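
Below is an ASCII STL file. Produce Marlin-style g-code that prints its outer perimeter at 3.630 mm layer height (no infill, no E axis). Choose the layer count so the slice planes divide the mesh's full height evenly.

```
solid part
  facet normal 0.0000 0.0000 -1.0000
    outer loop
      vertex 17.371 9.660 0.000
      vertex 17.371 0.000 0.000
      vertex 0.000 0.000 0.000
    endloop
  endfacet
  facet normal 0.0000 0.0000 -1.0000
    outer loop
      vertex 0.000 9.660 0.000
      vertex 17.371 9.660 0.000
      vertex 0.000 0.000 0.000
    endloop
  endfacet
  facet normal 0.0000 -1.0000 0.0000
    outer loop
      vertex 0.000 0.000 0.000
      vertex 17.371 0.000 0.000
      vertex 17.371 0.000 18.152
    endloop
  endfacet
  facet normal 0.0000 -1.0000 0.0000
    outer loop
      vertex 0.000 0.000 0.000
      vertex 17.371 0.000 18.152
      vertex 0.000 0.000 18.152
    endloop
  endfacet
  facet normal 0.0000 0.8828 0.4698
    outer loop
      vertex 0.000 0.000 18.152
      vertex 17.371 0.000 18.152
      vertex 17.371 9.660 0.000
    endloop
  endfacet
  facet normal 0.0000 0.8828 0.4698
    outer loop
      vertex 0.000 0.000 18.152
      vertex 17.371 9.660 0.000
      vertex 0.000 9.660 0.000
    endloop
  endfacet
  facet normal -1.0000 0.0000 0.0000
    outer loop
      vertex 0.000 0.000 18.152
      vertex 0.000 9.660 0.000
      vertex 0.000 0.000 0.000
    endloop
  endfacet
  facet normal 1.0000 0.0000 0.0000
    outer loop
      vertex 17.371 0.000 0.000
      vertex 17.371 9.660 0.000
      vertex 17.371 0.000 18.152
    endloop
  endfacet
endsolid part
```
; perimeter-only toolpath
G21 ; units = mm
G90 ; absolute positioning
G28 ; home
; layer 1
G0 Z3.630
G0 X0.000 Y0.000
G1 X17.371 Y0.000
G1 X17.371 Y7.728
G1 X0.000 Y7.728
G1 X0.000 Y0.000
; layer 2
G0 Z7.261
G0 X0.000 Y0.000
G1 X17.371 Y0.000
G1 X17.371 Y5.796
G1 X0.000 Y5.796
G1 X0.000 Y0.000
; layer 3
G0 Z10.891
G0 X0.000 Y0.000
G1 X17.371 Y0.000
G1 X17.371 Y3.864
G1 X0.000 Y3.864
G1 X0.000 Y0.000
; layer 4
G0 Z14.522
G0 X0.000 Y0.000
G1 X17.371 Y0.000
G1 X17.371 Y1.932
G1 X0.000 Y1.932
G1 X0.000 Y0.000
M2 ; end

The solid is a wedge (ramp): 17.4 × 9.66 mm base, rising to 18.2 mm along the y=0 edge and sloping linearly to z=0 at y=9.66. Slicing at Δz = 3.630 mm — 5 equal slices spanning the solid's height, so layer i sits at z = i·h/5 — gives 4 non-empty perimeters. Each is a 4-segment closed polygon; G0 lifts to the layer z and rapids to the start vertex, then G1 traces the edges. The cross-section shrinks linearly with z (the slice at the apex is degenerate and omitted).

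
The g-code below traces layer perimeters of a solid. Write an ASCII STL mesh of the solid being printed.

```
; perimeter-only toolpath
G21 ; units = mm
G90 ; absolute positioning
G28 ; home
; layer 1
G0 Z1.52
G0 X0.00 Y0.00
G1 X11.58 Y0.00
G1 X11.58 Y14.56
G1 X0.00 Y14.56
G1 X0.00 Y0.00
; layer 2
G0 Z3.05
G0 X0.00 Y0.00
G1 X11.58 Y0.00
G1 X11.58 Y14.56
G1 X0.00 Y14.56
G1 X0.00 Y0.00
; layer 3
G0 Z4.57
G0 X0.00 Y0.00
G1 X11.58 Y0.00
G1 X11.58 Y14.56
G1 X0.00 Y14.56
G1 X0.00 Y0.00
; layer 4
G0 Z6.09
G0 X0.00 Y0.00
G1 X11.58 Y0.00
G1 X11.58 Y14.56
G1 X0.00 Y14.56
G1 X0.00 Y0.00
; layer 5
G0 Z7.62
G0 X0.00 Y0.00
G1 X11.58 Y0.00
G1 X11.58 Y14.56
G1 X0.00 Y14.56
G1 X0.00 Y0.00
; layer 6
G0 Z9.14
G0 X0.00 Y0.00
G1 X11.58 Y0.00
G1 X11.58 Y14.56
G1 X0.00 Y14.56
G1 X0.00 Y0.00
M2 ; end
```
solid part
  facet normal 0.0000 0.0000 -1.0000
    outer loop
      vertex 11.58 14.56 0.00
      vertex 11.58 0.00 0.00
      vertex 0.00 0.00 0.00
    endloop
  endfacet
  facet normal 0.0000 0.0000 -1.0000
    outer loop
      vertex 0.00 14.56 0.00
      vertex 11.58 14.56 0.00
      vertex 0.00 0.00 0.00
    endloop
  endfacet
  facet normal 0.0000 0.0000 1.0000
    outer loop
      vertex 0.00 0.00 9.14
      vertex 11.58 0.00 9.14
      vertex 11.58 14.56 9.14
    endloop
  endfacet
  facet normal 0.0000 0.0000 1.0000
    outer loop
      vertex 0.00 0.00 9.14
      vertex 11.58 14.56 9.14
      vertex 0.00 14.56 9.14
    endloop
  endfacet
  facet normal 0.0000 -1.0000 0.0000
    outer loop
      vertex 0.00 0.00 0.00
      vertex 11.58 0.00 0.00
      vertex 11.58 0.00 9.14
    endloop
  endfacet
  facet normal 0.0000 -1.0000 0.0000
    outer loop
      vertex 0.00 0.00 0.00
      vertex 11.58 0.00 9.14
      vertex 0.00 0.00 9.14
    endloop
  endfacet
  facet normal 0.0000 1.0000 0.0000
    outer loop
      vertex 11.58 14.56 9.14
      vertex 11.58 14.56 0.00
      vertex 0.00 14.56 0.00
    endloop
  endfacet
  facet normal 0.0000 1.0000 0.0000
    outer loop
      vertex 0.00 14.56 9.14
      vertex 11.58 14.56 9.14
      vertex 0.00 14.56 0.00
    endloop
  endfacet
  facet normal -1.0000 0.0000 0.0000
    outer loop
      vertex 0.00 14.56 9.14
      vertex 0.00 14.56 0.00
      vertex 0.00 0.00 0.00
    endloop
  endfacet
  facet normal -1.0000 0.0000 0.0000
    outer loop
      vertex 0.00 0.00 9.14
      vertex 0.00 14.56 9.14
      vertex 0.00 0.00 0.00
    endloop
  endfacet
  facet normal 1.0000 0.0000 0.0000
    outer loop
      vertex 11.58 0.00 0.00
      vertex 11.58 14.56 0.00
      vertex 11.58 14.56 9.14
    endloop
  endfacet
  facet normal 1.0000 0.0000 0.0000
    outer loop
      vertex 11.58 0.00 0.00
      vertex 11.58 14.56 9.14
      vertex 11.58 0.00 9.14
    endloop
  endfacet
endsolid part

The G0 Z moves step by Δz≈1.52 mm. Every layer's G1 loop is the same polygon, so the solid is a straight extrusion of it from z=0 to z≈9.14. Closing with flat bottom and top caps and triangulating gives 12 facets — a rectangular box, roughly 11.6 × 14.6 mm footprint and 9.14 mm tall.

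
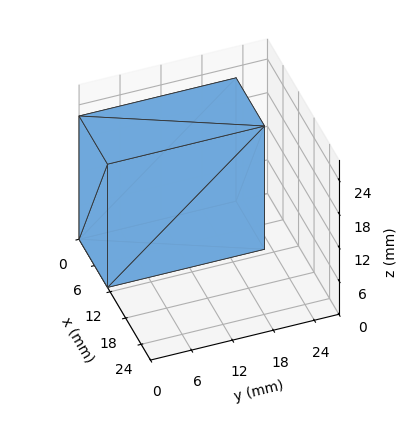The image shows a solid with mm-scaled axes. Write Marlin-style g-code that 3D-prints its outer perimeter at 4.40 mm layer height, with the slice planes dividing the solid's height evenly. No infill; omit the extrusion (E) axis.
Reading the render: the shape is a rectangular box, roughly 11 × 23 mm footprint and 22 mm tall (dimensions read to the nearest mm from the axis ticks). For the g-code, the solid's height is divided into equal slices at the stated Δz and each level perimeter traced with G1 moves after a G0 lift.

; perimeter-only toolpath
G21 ; units = mm
G90 ; absolute positioning
G28 ; home
; layer 1
G0 Z4.40
G0 X0.00 Y0.00
G1 X11.00 Y0.00
G1 X11.00 Y23.00
G1 X0.00 Y23.00
G1 X0.00 Y0.00
; layer 2
G0 Z8.80
G0 X0.00 Y0.00
G1 X11.00 Y0.00
G1 X11.00 Y23.00
G1 X0.00 Y23.00
G1 X0.00 Y0.00
; layer 3
G0 Z13.20
G0 X0.00 Y0.00
G1 X11.00 Y0.00
G1 X11.00 Y23.00
G1 X0.00 Y23.00
G1 X0.00 Y0.00
; layer 4
G0 Z17.60
G0 X0.00 Y0.00
G1 X11.00 Y0.00
G1 X11.00 Y23.00
G1 X0.00 Y23.00
G1 X0.00 Y0.00
; layer 5
G0 Z22.00
G0 X0.00 Y0.00
G1 X11.00 Y0.00
G1 X11.00 Y23.00
G1 X0.00 Y23.00
G1 X0.00 Y0.00
M2 ; end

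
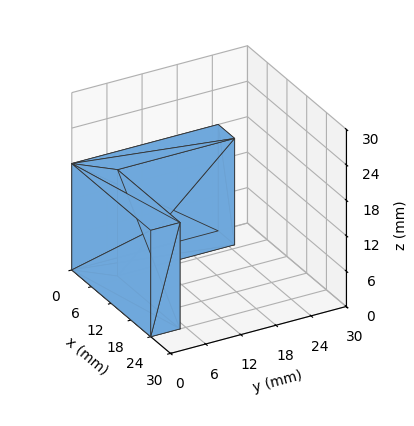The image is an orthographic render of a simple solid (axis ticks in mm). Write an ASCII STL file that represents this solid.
Reading the render: the shape is an L-shaped prism: outer 24 × 25 mm, arm thicknesses ≈ 5 mm (horizontal) and 5 mm (vertical), extruded 18 mm in z (dimensions read to the nearest mm from the axis ticks). For the STL, each face is triangulated and given an outward normal.

solid part
  facet normal 0.0000 0.0000 -1.0000
    outer loop
      vertex 24.0 5.0 0.0
      vertex 24.0 0.0 0.0
      vertex 0.0 0.0 0.0
    endloop
  endfacet
  facet normal 0.0000 0.0000 -1.0000
    outer loop
      vertex 5.0 5.0 0.0
      vertex 24.0 5.0 0.0
      vertex 0.0 0.0 0.0
    endloop
  endfacet
  facet normal 0.0000 0.0000 -1.0000
    outer loop
      vertex 5.0 25.0 0.0
      vertex 5.0 5.0 0.0
      vertex 0.0 0.0 0.0
    endloop
  endfacet
  facet normal 0.0000 0.0000 -1.0000
    outer loop
      vertex 0.0 25.0 0.0
      vertex 5.0 25.0 0.0
      vertex 0.0 0.0 0.0
    endloop
  endfacet
  facet normal 0.0000 0.0000 1.0000
    outer loop
      vertex 0.0 0.0 18.0
      vertex 24.0 0.0 18.0
      vertex 24.0 5.0 18.0
    endloop
  endfacet
  facet normal 0.0000 0.0000 1.0000
    outer loop
      vertex 0.0 0.0 18.0
      vertex 24.0 5.0 18.0
      vertex 5.0 5.0 18.0
    endloop
  endfacet
  facet normal 0.0000 0.0000 1.0000
    outer loop
      vertex 0.0 0.0 18.0
      vertex 5.0 5.0 18.0
      vertex 5.0 25.0 18.0
    endloop
  endfacet
  facet normal 0.0000 0.0000 1.0000
    outer loop
      vertex 0.0 0.0 18.0
      vertex 5.0 25.0 18.0
      vertex 0.0 25.0 18.0
    endloop
  endfacet
  facet normal 0.0000 -1.0000 0.0000
    outer loop
      vertex 0.0 0.0 0.0
      vertex 24.0 0.0 0.0
      vertex 24.0 0.0 18.0
    endloop
  endfacet
  facet normal 0.0000 -1.0000 0.0000
    outer loop
      vertex 0.0 0.0 0.0
      vertex 24.0 0.0 18.0
      vertex 0.0 0.0 18.0
    endloop
  endfacet
  facet normal 1.0000 0.0000 0.0000
    outer loop
      vertex 24.0 0.0 0.0
      vertex 24.0 5.0 0.0
      vertex 24.0 5.0 18.0
    endloop
  endfacet
  facet normal 1.0000 0.0000 0.0000
    outer loop
      vertex 24.0 0.0 0.0
      vertex 24.0 5.0 18.0
      vertex 24.0 0.0 18.0
    endloop
  endfacet
  facet normal 0.0000 1.0000 0.0000
    outer loop
      vertex 24.0 5.0 0.0
      vertex 5.0 5.0 0.0
      vertex 5.0 5.0 18.0
    endloop
  endfacet
  facet normal 0.0000 1.0000 0.0000
    outer loop
      vertex 24.0 5.0 0.0
      vertex 5.0 5.0 18.0
      vertex 24.0 5.0 18.0
    endloop
  endfacet
  facet normal 1.0000 0.0000 0.0000
    outer loop
      vertex 5.0 5.0 0.0
      vertex 5.0 25.0 0.0
      vertex 5.0 25.0 18.0
    endloop
  endfacet
  facet normal 1.0000 0.0000 0.0000
    outer loop
      vertex 5.0 5.0 0.0
      vertex 5.0 25.0 18.0
      vertex 5.0 5.0 18.0
    endloop
  endfacet
  facet normal 0.0000 1.0000 0.0000
    outer loop
      vertex 5.0 25.0 0.0
      vertex 0.0 25.0 0.0
      vertex 0.0 25.0 18.0
    endloop
  endfacet
  facet normal 0.0000 1.0000 0.0000
    outer loop
      vertex 5.0 25.0 0.0
      vertex 0.0 25.0 18.0
      vertex 5.0 25.0 18.0
    endloop
  endfacet
  facet normal -1.0000 0.0000 0.0000
    outer loop
      vertex 0.0 25.0 0.0
      vertex 0.0 0.0 0.0
      vertex 0.0 0.0 18.0
    endloop
  endfacet
  facet normal -1.0000 0.0000 0.0000
    outer loop
      vertex 0.0 25.0 0.0
      vertex 0.0 0.0 18.0
      vertex 0.0 25.0 18.0
    endloop
  endfacet
endsolid part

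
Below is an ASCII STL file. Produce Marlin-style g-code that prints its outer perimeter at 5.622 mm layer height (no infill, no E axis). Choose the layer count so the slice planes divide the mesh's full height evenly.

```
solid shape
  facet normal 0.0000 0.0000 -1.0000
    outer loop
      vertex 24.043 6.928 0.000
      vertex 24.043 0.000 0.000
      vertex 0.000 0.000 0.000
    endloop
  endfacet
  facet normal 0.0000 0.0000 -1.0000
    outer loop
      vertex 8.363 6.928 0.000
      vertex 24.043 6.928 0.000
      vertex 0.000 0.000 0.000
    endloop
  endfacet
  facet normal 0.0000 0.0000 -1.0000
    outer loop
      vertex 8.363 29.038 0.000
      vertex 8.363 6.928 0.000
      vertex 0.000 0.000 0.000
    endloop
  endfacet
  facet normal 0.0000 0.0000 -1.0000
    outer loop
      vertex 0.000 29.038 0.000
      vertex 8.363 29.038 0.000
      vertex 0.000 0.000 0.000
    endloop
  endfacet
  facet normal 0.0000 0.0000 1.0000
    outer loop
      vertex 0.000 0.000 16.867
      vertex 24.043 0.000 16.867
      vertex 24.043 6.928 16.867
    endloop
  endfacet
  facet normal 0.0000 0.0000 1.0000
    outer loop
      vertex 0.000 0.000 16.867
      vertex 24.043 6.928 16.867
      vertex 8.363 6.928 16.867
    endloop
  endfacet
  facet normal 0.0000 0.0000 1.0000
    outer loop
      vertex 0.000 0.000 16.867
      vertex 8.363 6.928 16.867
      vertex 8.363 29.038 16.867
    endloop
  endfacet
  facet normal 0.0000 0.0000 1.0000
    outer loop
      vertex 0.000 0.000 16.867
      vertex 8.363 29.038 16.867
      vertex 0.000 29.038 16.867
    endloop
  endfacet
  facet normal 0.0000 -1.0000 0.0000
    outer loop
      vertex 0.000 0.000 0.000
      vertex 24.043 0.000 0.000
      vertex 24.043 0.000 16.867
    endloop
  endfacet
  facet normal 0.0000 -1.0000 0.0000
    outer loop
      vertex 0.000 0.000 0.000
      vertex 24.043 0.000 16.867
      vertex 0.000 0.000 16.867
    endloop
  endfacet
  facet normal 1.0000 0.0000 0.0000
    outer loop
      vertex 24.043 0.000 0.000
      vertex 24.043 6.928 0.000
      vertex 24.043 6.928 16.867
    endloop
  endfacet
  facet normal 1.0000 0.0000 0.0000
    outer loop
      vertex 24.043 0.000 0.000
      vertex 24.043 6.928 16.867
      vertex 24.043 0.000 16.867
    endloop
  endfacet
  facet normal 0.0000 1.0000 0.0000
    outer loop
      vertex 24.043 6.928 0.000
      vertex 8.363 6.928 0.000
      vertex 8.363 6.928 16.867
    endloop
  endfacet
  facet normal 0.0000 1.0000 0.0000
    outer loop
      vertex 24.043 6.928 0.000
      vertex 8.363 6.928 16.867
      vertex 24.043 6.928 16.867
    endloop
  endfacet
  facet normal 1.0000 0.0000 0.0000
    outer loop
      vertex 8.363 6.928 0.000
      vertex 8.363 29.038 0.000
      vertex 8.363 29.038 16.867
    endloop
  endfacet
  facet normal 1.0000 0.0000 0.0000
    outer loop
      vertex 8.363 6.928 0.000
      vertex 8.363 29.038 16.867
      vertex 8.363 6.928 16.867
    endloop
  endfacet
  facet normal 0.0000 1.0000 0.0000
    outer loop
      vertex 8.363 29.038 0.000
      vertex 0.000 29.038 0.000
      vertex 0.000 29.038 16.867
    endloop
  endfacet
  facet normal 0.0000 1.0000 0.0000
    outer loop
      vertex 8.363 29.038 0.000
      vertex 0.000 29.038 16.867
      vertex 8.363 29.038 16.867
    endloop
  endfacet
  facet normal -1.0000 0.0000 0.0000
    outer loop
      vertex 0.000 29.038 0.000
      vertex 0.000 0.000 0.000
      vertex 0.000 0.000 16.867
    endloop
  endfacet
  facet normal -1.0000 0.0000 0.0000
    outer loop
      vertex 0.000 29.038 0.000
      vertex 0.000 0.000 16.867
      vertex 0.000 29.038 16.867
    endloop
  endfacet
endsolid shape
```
; perimeter-only toolpath
G21 ; units = mm
G90 ; absolute positioning
G28 ; home
; layer 1
G0 Z5.622
G0 X0.000 Y0.000
G1 X24.043 Y0.000
G1 X24.043 Y6.928
G1 X8.363 Y6.928
G1 X8.363 Y29.038
G1 X0.000 Y29.038
G1 X0.000 Y0.000
; layer 2
G0 Z11.245
G0 X0.000 Y0.000
G1 X24.043 Y0.000
G1 X24.043 Y6.928
G1 X8.363 Y6.928
G1 X8.363 Y29.038
G1 X0.000 Y29.038
G1 X0.000 Y0.000
; layer 3
G0 Z16.867
G0 X0.000 Y0.000
G1 X24.043 Y0.000
G1 X24.043 Y6.928
G1 X8.363 Y6.928
G1 X8.363 Y29.038
G1 X0.000 Y29.038
G1 X0.000 Y0.000
M2 ; end

The solid is an L-shaped prism: outer 24 × 29 mm, arm thicknesses ≈ 6.93 mm (horizontal) and 8.36 mm (vertical), extruded 16.9 mm in z. Slicing at Δz = 5.622 mm — 3 equal slices spanning the solid's height, so layer i sits at z = i·h/3 — gives 3 non-empty perimeters. Each is a 6-segment closed polygon; G0 lifts to the layer z and rapids to the start vertex, then G1 traces the edges.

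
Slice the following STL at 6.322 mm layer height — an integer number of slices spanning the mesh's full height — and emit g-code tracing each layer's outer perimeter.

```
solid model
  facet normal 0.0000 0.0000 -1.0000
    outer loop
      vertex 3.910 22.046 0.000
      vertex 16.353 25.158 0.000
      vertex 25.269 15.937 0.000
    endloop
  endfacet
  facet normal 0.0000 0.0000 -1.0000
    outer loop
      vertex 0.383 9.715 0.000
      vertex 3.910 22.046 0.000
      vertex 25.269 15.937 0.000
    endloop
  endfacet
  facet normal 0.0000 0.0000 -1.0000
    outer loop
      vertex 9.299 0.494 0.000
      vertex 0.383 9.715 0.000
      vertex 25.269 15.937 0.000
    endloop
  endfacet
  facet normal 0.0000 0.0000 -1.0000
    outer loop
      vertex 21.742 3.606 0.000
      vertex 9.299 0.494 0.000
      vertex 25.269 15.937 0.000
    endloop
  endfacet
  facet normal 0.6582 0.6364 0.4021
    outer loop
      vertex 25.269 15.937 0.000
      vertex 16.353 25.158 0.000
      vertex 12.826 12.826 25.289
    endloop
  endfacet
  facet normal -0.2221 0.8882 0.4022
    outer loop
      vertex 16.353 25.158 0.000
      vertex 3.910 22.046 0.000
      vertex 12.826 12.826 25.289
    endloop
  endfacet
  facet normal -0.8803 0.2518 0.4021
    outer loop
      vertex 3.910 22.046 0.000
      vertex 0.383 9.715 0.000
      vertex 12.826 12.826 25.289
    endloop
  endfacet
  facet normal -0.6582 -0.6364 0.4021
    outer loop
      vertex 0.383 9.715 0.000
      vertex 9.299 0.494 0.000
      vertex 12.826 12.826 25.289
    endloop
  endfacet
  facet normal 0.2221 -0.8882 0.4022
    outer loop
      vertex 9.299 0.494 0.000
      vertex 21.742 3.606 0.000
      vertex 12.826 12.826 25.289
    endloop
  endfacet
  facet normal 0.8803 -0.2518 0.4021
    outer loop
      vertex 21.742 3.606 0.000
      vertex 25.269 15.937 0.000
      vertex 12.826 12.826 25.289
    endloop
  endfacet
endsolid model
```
; perimeter-only toolpath
G21 ; units = mm
G90 ; absolute positioning
G28 ; home
; layer 1
G0 Z6.322
G0 X22.158 Y15.159
G1 X15.471 Y22.075
G1 X6.139 Y19.741
G1 X3.494 Y10.493
G1 X10.181 Y3.577
G1 X19.513 Y5.911
G1 X22.158 Y15.159
; layer 2
G0 Z12.645
G0 X19.047 Y14.381
G1 X14.590 Y18.992
G1 X8.368 Y17.436
G1 X6.604 Y11.271
G1 X11.062 Y6.660
G1 X17.284 Y8.216
G1 X19.047 Y14.381
; layer 3
G0 Z18.967
G0 X15.937 Y13.604
G1 X13.708 Y15.909
G1 X10.597 Y15.131
G1 X9.715 Y12.048
G1 X11.944 Y9.743
G1 X15.055 Y10.521
G1 X15.937 Y13.604
M2 ; end

The solid is a regular 6-sided pyramid, base circumscribed radius ≈ 12.8 mm, apex at z ≈ 25.3 mm. Slicing at Δz = 6.322 mm — 4 equal slices spanning the solid's height, so layer i sits at z = i·h/4 — gives 3 non-empty perimeters. Each is a 6-segment closed polygon; G0 lifts to the layer z and rapids to the start vertex, then G1 traces the edges. The cross-section shrinks linearly with z (the slice at the apex is degenerate and omitted).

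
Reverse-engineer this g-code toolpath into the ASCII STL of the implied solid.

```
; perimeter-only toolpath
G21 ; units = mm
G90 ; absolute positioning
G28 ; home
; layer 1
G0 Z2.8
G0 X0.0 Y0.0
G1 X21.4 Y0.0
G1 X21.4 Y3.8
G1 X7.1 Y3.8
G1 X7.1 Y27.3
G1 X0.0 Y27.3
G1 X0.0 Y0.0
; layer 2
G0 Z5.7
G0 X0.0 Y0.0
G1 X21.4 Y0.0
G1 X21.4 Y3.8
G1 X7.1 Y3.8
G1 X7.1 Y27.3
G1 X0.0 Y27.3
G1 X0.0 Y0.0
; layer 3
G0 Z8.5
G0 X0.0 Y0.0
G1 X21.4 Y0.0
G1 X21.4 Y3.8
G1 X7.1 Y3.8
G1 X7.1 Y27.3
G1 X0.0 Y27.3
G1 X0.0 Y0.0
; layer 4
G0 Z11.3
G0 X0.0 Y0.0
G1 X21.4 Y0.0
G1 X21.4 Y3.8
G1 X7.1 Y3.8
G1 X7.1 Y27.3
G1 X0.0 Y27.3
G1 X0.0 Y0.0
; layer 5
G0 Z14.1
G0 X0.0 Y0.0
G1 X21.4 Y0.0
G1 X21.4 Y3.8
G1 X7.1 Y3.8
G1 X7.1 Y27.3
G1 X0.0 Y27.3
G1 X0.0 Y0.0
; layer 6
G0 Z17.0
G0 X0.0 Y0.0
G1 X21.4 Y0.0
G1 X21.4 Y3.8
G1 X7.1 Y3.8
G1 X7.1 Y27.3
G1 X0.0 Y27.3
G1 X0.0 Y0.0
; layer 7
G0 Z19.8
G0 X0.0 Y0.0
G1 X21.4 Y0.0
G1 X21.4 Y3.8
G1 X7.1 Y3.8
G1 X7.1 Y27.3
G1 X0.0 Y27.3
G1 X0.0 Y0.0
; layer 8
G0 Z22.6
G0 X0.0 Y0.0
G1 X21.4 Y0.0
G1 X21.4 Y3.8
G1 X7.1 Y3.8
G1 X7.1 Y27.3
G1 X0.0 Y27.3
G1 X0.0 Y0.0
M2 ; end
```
solid part
  facet normal 0.0000 0.0000 -1.0000
    outer loop
      vertex 21.4 3.8 0.0
      vertex 21.4 0.0 0.0
      vertex 0.0 0.0 0.0
    endloop
  endfacet
  facet normal 0.0000 0.0000 -1.0000
    outer loop
      vertex 7.1 3.8 0.0
      vertex 21.4 3.8 0.0
      vertex 0.0 0.0 0.0
    endloop
  endfacet
  facet normal 0.0000 0.0000 -1.0000
    outer loop
      vertex 7.1 27.3 0.0
      vertex 7.1 3.8 0.0
      vertex 0.0 0.0 0.0
    endloop
  endfacet
  facet normal 0.0000 0.0000 -1.0000
    outer loop
      vertex 0.0 27.3 0.0
      vertex 7.1 27.3 0.0
      vertex 0.0 0.0 0.0
    endloop
  endfacet
  facet normal 0.0000 0.0000 1.0000
    outer loop
      vertex 0.0 0.0 22.6
      vertex 21.4 0.0 22.6
      vertex 21.4 3.8 22.6
    endloop
  endfacet
  facet normal 0.0000 0.0000 1.0000
    outer loop
      vertex 0.0 0.0 22.6
      vertex 21.4 3.8 22.6
      vertex 7.1 3.8 22.6
    endloop
  endfacet
  facet normal 0.0000 0.0000 1.0000
    outer loop
      vertex 0.0 0.0 22.6
      vertex 7.1 3.8 22.6
      vertex 7.1 27.3 22.6
    endloop
  endfacet
  facet normal 0.0000 0.0000 1.0000
    outer loop
      vertex 0.0 0.0 22.6
      vertex 7.1 27.3 22.6
      vertex 0.0 27.3 22.6
    endloop
  endfacet
  facet normal 0.0000 -1.0000 0.0000
    outer loop
      vertex 0.0 0.0 0.0
      vertex 21.4 0.0 0.0
      vertex 21.4 0.0 22.6
    endloop
  endfacet
  facet normal 0.0000 -1.0000 0.0000
    outer loop
      vertex 0.0 0.0 0.0
      vertex 21.4 0.0 22.6
      vertex 0.0 0.0 22.6
    endloop
  endfacet
  facet normal 1.0000 0.0000 0.0000
    outer loop
      vertex 21.4 0.0 0.0
      vertex 21.4 3.8 0.0
      vertex 21.4 3.8 22.6
    endloop
  endfacet
  facet normal 1.0000 0.0000 0.0000
    outer loop
      vertex 21.4 0.0 0.0
      vertex 21.4 3.8 22.6
      vertex 21.4 0.0 22.6
    endloop
  endfacet
  facet normal 0.0000 1.0000 0.0000
    outer loop
      vertex 21.4 3.8 0.0
      vertex 7.1 3.8 0.0
      vertex 7.1 3.8 22.6
    endloop
  endfacet
  facet normal 0.0000 1.0000 0.0000
    outer loop
      vertex 21.4 3.8 0.0
      vertex 7.1 3.8 22.6
      vertex 21.4 3.8 22.6
    endloop
  endfacet
  facet normal 1.0000 0.0000 0.0000
    outer loop
      vertex 7.1 3.8 0.0
      vertex 7.1 27.3 0.0
      vertex 7.1 27.3 22.6
    endloop
  endfacet
  facet normal 1.0000 0.0000 0.0000
    outer loop
      vertex 7.1 3.8 0.0
      vertex 7.1 27.3 22.6
      vertex 7.1 3.8 22.6
    endloop
  endfacet
  facet normal 0.0000 1.0000 0.0000
    outer loop
      vertex 7.1 27.3 0.0
      vertex 0.0 27.3 0.0
      vertex 0.0 27.3 22.6
    endloop
  endfacet
  facet normal 0.0000 1.0000 0.0000
    outer loop
      vertex 7.1 27.3 0.0
      vertex 0.0 27.3 22.6
      vertex 7.1 27.3 22.6
    endloop
  endfacet
  facet normal -1.0000 0.0000 0.0000
    outer loop
      vertex 0.0 27.3 0.0
      vertex 0.0 0.0 0.0
      vertex 0.0 0.0 22.6
    endloop
  endfacet
  facet normal -1.0000 0.0000 0.0000
    outer loop
      vertex 0.0 27.3 0.0
      vertex 0.0 0.0 22.6
      vertex 0.0 27.3 22.6
    endloop
  endfacet
endsolid part

The G0 Z moves step by Δz≈2.8 mm. Every layer's G1 loop is the same polygon, so the solid is a straight extrusion of it from z=0 to z≈22.6. Closing with flat bottom and top caps and triangulating gives 20 facets — an L-shaped prism: outer 21.4 × 27.3 mm, arm thicknesses ≈ 3.8 mm (horizontal) and 7.1 mm (vertical), extruded 22.6 mm in z.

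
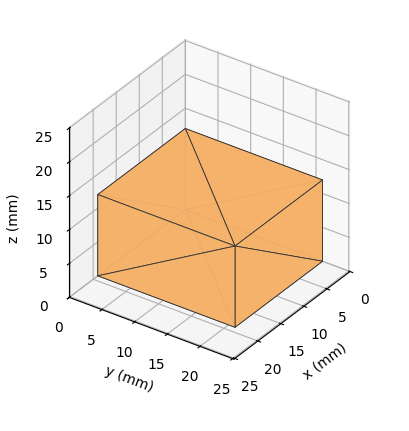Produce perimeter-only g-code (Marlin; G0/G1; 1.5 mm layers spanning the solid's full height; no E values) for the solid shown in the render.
Reading the render: the shape is a rectangular box, roughly 19 × 21 mm footprint and 12 mm tall (dimensions read to the nearest mm from the axis ticks). For the g-code, the solid's height is divided into equal slices at the stated Δz and each level perimeter traced with G1 moves after a G0 lift.

; perimeter-only toolpath
G21 ; units = mm
G90 ; absolute positioning
G28 ; home
; layer 1
G0 Z1.5
G0 X0.0 Y0.0
G1 X19.0 Y0.0
G1 X19.0 Y21.0
G1 X0.0 Y21.0
G1 X0.0 Y0.0
; layer 2
G0 Z3.0
G0 X0.0 Y0.0
G1 X19.0 Y0.0
G1 X19.0 Y21.0
G1 X0.0 Y21.0
G1 X0.0 Y0.0
; layer 3
G0 Z4.5
G0 X0.0 Y0.0
G1 X19.0 Y0.0
G1 X19.0 Y21.0
G1 X0.0 Y21.0
G1 X0.0 Y0.0
; layer 4
G0 Z6.0
G0 X0.0 Y0.0
G1 X19.0 Y0.0
G1 X19.0 Y21.0
G1 X0.0 Y21.0
G1 X0.0 Y0.0
; layer 5
G0 Z7.5
G0 X0.0 Y0.0
G1 X19.0 Y0.0
G1 X19.0 Y21.0
G1 X0.0 Y21.0
G1 X0.0 Y0.0
; layer 6
G0 Z9.0
G0 X0.0 Y0.0
G1 X19.0 Y0.0
G1 X19.0 Y21.0
G1 X0.0 Y21.0
G1 X0.0 Y0.0
; layer 7
G0 Z10.5
G0 X0.0 Y0.0
G1 X19.0 Y0.0
G1 X19.0 Y21.0
G1 X0.0 Y21.0
G1 X0.0 Y0.0
; layer 8
G0 Z12.0
G0 X0.0 Y0.0
G1 X19.0 Y0.0
G1 X19.0 Y21.0
G1 X0.0 Y21.0
G1 X0.0 Y0.0
M2 ; end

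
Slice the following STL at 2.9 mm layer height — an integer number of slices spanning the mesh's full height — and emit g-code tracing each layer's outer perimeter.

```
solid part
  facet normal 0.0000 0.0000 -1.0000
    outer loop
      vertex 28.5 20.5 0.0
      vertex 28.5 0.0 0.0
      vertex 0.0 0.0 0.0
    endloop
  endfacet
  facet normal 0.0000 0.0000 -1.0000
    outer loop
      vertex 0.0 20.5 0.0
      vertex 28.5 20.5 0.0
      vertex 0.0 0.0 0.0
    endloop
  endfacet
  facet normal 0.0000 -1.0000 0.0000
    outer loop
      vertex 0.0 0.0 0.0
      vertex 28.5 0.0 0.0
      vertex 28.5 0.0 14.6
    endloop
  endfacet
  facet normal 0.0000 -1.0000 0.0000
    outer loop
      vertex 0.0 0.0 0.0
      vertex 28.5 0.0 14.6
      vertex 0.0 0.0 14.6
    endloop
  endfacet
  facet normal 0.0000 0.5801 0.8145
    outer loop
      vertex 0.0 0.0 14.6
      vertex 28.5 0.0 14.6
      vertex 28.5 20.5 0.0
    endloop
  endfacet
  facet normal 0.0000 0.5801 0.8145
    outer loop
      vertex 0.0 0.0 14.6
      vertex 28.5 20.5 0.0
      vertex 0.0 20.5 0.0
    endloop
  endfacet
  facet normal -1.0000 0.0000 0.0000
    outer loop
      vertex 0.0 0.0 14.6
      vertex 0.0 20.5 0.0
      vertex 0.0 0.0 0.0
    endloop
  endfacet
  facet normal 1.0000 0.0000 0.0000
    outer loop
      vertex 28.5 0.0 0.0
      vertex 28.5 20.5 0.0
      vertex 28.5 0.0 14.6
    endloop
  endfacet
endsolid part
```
; perimeter-only toolpath
G21 ; units = mm
G90 ; absolute positioning
G28 ; home
; layer 1
G0 Z2.9
G0 X0.0 Y0.0
G1 X28.5 Y0.0
G1 X28.5 Y16.4
G1 X0.0 Y16.4
G1 X0.0 Y0.0
; layer 2
G0 Z5.8
G0 X0.0 Y0.0
G1 X28.5 Y0.0
G1 X28.5 Y12.3
G1 X0.0 Y12.3
G1 X0.0 Y0.0
; layer 3
G0 Z8.8
G0 X0.0 Y0.0
G1 X28.5 Y0.0
G1 X28.5 Y8.2
G1 X0.0 Y8.2
G1 X0.0 Y0.0
; layer 4
G0 Z11.7
G0 X0.0 Y0.0
G1 X28.5 Y0.0
G1 X28.5 Y4.1
G1 X0.0 Y4.1
G1 X0.0 Y0.0
M2 ; end

The solid is a wedge (ramp): 28.5 × 20.5 mm base, rising to 14.6 mm along the y=0 edge and sloping linearly to z=0 at y=20.5. Slicing at Δz = 2.9 mm — 5 equal slices spanning the solid's height, so layer i sits at z = i·h/5 — gives 4 non-empty perimeters. Each is a 4-segment closed polygon; G0 lifts to the layer z and rapids to the start vertex, then G1 traces the edges. The cross-section shrinks linearly with z (the slice at the apex is degenerate and omitted).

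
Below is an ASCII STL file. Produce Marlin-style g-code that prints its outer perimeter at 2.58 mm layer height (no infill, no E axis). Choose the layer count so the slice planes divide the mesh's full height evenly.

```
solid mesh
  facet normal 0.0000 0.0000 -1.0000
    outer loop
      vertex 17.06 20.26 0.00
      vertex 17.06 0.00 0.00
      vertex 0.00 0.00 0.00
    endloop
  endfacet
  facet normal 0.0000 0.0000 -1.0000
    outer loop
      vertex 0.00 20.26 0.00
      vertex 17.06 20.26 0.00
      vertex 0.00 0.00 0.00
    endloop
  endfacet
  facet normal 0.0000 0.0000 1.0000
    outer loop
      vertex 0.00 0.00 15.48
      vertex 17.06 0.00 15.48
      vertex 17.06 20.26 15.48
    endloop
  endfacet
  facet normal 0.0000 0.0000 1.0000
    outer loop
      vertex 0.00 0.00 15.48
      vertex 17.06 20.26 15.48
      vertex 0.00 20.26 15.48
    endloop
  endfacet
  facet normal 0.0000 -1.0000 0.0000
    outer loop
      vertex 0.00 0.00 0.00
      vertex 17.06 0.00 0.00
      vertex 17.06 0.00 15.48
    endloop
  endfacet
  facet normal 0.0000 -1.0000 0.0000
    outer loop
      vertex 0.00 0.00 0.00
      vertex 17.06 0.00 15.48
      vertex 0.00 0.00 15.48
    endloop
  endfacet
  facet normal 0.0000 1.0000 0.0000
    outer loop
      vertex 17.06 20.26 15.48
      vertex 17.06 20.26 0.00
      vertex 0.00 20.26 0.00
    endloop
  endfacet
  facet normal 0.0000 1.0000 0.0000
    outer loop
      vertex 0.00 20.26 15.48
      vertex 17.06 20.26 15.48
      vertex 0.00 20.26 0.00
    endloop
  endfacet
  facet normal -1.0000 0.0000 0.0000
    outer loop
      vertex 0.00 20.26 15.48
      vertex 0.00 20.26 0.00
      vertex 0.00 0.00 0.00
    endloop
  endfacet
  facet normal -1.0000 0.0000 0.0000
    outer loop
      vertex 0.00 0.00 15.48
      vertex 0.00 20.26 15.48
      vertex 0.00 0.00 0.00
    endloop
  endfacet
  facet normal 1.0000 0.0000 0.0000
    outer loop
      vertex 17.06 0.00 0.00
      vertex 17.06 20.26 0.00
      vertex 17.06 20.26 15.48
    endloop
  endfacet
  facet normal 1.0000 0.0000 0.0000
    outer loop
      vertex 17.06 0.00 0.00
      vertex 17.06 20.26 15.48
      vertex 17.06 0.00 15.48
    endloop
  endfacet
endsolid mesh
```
; perimeter-only toolpath
G21 ; units = mm
G90 ; absolute positioning
G28 ; home
; layer 1
G0 Z2.58
G0 X0.00 Y0.00
G1 X17.06 Y0.00
G1 X17.06 Y20.26
G1 X0.00 Y20.26
G1 X0.00 Y0.00
; layer 2
G0 Z5.16
G0 X0.00 Y0.00
G1 X17.06 Y0.00
G1 X17.06 Y20.26
G1 X0.00 Y20.26
G1 X0.00 Y0.00
; layer 3
G0 Z7.74
G0 X0.00 Y0.00
G1 X17.06 Y0.00
G1 X17.06 Y20.26
G1 X0.00 Y20.26
G1 X0.00 Y0.00
; layer 4
G0 Z10.32
G0 X0.00 Y0.00
G1 X17.06 Y0.00
G1 X17.06 Y20.26
G1 X0.00 Y20.26
G1 X0.00 Y0.00
; layer 5
G0 Z12.90
G0 X0.00 Y0.00
G1 X17.06 Y0.00
G1 X17.06 Y20.26
G1 X0.00 Y20.26
G1 X0.00 Y0.00
; layer 6
G0 Z15.48
G0 X0.00 Y0.00
G1 X17.06 Y0.00
G1 X17.06 Y20.26
G1 X0.00 Y20.26
G1 X0.00 Y0.00
M2 ; end

The solid is a rectangular box, roughly 17.1 × 20.3 mm footprint and 15.5 mm tall. Slicing at Δz = 2.58 mm — 6 equal slices spanning the solid's height, so layer i sits at z = i·h/6 — gives 6 non-empty perimeters. Each is a 4-segment closed polygon; G0 lifts to the layer z and rapids to the start vertex, then G1 traces the edges.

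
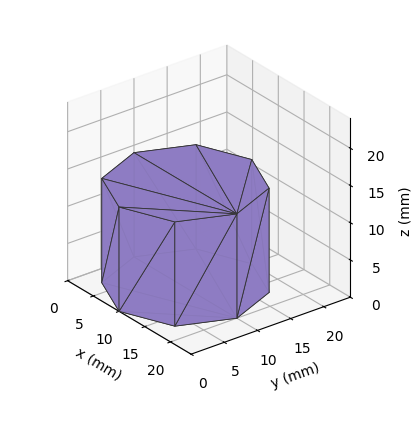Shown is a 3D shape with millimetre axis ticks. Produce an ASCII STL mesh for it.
Reading the render: the shape is a regular 8-sided prism (a cylinder approximated with 8 flat sides), circumscribed radius ≈ 10 mm, height ≈ 14 mm (dimensions read to the nearest mm from the axis ticks). For the STL, each face is triangulated and given an outward normal.

solid part
  facet normal 0.0000 0.0000 -1.0000
    outer loop
      vertex 10.0 20.0 0.0
      vertex 17.1 17.1 0.0
      vertex 20.0 10.0 0.0
    endloop
  endfacet
  facet normal 0.0000 0.0000 -1.0000
    outer loop
      vertex 2.9 17.1 0.0
      vertex 10.0 20.0 0.0
      vertex 20.0 10.0 0.0
    endloop
  endfacet
  facet normal 0.0000 0.0000 -1.0000
    outer loop
      vertex 0.0 10.0 0.0
      vertex 2.9 17.1 0.0
      vertex 20.0 10.0 0.0
    endloop
  endfacet
  facet normal 0.0000 0.0000 -1.0000
    outer loop
      vertex 2.9 2.9 0.0
      vertex 0.0 10.0 0.0
      vertex 20.0 10.0 0.0
    endloop
  endfacet
  facet normal 0.0000 0.0000 -1.0000
    outer loop
      vertex 10.0 0.0 0.0
      vertex 2.9 2.9 0.0
      vertex 20.0 10.0 0.0
    endloop
  endfacet
  facet normal 0.0000 0.0000 -1.0000
    outer loop
      vertex 17.1 2.9 0.0
      vertex 10.0 0.0 0.0
      vertex 20.0 10.0 0.0
    endloop
  endfacet
  facet normal 0.0000 0.0000 1.0000
    outer loop
      vertex 20.0 10.0 14.0
      vertex 17.1 17.1 14.0
      vertex 10.0 20.0 14.0
    endloop
  endfacet
  facet normal 0.0000 0.0000 1.0000
    outer loop
      vertex 20.0 10.0 14.0
      vertex 10.0 20.0 14.0
      vertex 2.9 17.1 14.0
    endloop
  endfacet
  facet normal 0.0000 0.0000 1.0000
    outer loop
      vertex 20.0 10.0 14.0
      vertex 2.9 17.1 14.0
      vertex 0.0 10.0 14.0
    endloop
  endfacet
  facet normal 0.0000 0.0000 1.0000
    outer loop
      vertex 20.0 10.0 14.0
      vertex 0.0 10.0 14.0
      vertex 2.9 2.9 14.0
    endloop
  endfacet
  facet normal 0.0000 0.0000 1.0000
    outer loop
      vertex 20.0 10.0 14.0
      vertex 2.9 2.9 14.0
      vertex 10.0 0.0 14.0
    endloop
  endfacet
  facet normal 0.0000 0.0000 1.0000
    outer loop
      vertex 20.0 10.0 14.0
      vertex 10.0 0.0 14.0
      vertex 17.1 2.9 14.0
    endloop
  endfacet
  facet normal 0.9258 0.3781 0.0000
    outer loop
      vertex 20.0 10.0 0.0
      vertex 17.1 17.1 0.0
      vertex 17.1 17.1 14.0
    endloop
  endfacet
  facet normal 0.9258 0.3781 0.0000
    outer loop
      vertex 20.0 10.0 0.0
      vertex 17.1 17.1 14.0
      vertex 20.0 10.0 14.0
    endloop
  endfacet
  facet normal 0.3781 0.9258 0.0000
    outer loop
      vertex 17.1 17.1 0.0
      vertex 10.0 20.0 0.0
      vertex 10.0 20.0 14.0
    endloop
  endfacet
  facet normal 0.3781 0.9258 0.0000
    outer loop
      vertex 17.1 17.1 0.0
      vertex 10.0 20.0 14.0
      vertex 17.1 17.1 14.0
    endloop
  endfacet
  facet normal -0.3781 0.9258 0.0000
    outer loop
      vertex 10.0 20.0 0.0
      vertex 2.9 17.1 0.0
      vertex 2.9 17.1 14.0
    endloop
  endfacet
  facet normal -0.3781 0.9258 0.0000
    outer loop
      vertex 10.0 20.0 0.0
      vertex 2.9 17.1 14.0
      vertex 10.0 20.0 14.0
    endloop
  endfacet
  facet normal -0.9258 0.3781 0.0000
    outer loop
      vertex 2.9 17.1 0.0
      vertex 0.0 10.0 0.0
      vertex 0.0 10.0 14.0
    endloop
  endfacet
  facet normal -0.9258 0.3781 0.0000
    outer loop
      vertex 2.9 17.1 0.0
      vertex 0.0 10.0 14.0
      vertex 2.9 17.1 14.0
    endloop
  endfacet
  facet normal -0.9258 -0.3781 0.0000
    outer loop
      vertex 0.0 10.0 0.0
      vertex 2.9 2.9 0.0
      vertex 2.9 2.9 14.0
    endloop
  endfacet
  facet normal -0.9258 -0.3781 0.0000
    outer loop
      vertex 0.0 10.0 0.0
      vertex 2.9 2.9 14.0
      vertex 0.0 10.0 14.0
    endloop
  endfacet
  facet normal -0.3781 -0.9258 0.0000
    outer loop
      vertex 2.9 2.9 0.0
      vertex 10.0 0.0 0.0
      vertex 10.0 0.0 14.0
    endloop
  endfacet
  facet normal -0.3781 -0.9258 0.0000
    outer loop
      vertex 2.9 2.9 0.0
      vertex 10.0 0.0 14.0
      vertex 2.9 2.9 14.0
    endloop
  endfacet
  facet normal 0.3781 -0.9258 0.0000
    outer loop
      vertex 10.0 0.0 0.0
      vertex 17.1 2.9 0.0
      vertex 17.1 2.9 14.0
    endloop
  endfacet
  facet normal 0.3781 -0.9258 0.0000
    outer loop
      vertex 10.0 0.0 0.0
      vertex 17.1 2.9 14.0
      vertex 10.0 0.0 14.0
    endloop
  endfacet
  facet normal 0.9258 -0.3781 0.0000
    outer loop
      vertex 17.1 2.9 0.0
      vertex 20.0 10.0 0.0
      vertex 20.0 10.0 14.0
    endloop
  endfacet
  facet normal 0.9258 -0.3781 0.0000
    outer loop
      vertex 17.1 2.9 0.0
      vertex 20.0 10.0 14.0
      vertex 17.1 2.9 14.0
    endloop
  endfacet
endsolid part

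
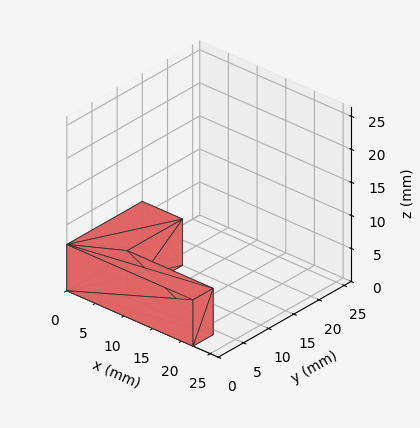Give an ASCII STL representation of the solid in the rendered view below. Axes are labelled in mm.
Reading the render: the shape is an L-shaped prism: outer 22 × 15 mm, arm thicknesses ≈ 4 mm (horizontal) and 7 mm (vertical), extruded 7 mm in z (dimensions read to the nearest mm from the axis ticks). For the STL, each face is triangulated and given an outward normal.

solid part
  facet normal 0.0000 0.0000 -1.0000
    outer loop
      vertex 22.0 4.0 0.0
      vertex 22.0 0.0 0.0
      vertex 0.0 0.0 0.0
    endloop
  endfacet
  facet normal 0.0000 0.0000 -1.0000
    outer loop
      vertex 7.0 4.0 0.0
      vertex 22.0 4.0 0.0
      vertex 0.0 0.0 0.0
    endloop
  endfacet
  facet normal 0.0000 0.0000 -1.0000
    outer loop
      vertex 7.0 15.0 0.0
      vertex 7.0 4.0 0.0
      vertex 0.0 0.0 0.0
    endloop
  endfacet
  facet normal 0.0000 0.0000 -1.0000
    outer loop
      vertex 0.0 15.0 0.0
      vertex 7.0 15.0 0.0
      vertex 0.0 0.0 0.0
    endloop
  endfacet
  facet normal 0.0000 0.0000 1.0000
    outer loop
      vertex 0.0 0.0 7.0
      vertex 22.0 0.0 7.0
      vertex 22.0 4.0 7.0
    endloop
  endfacet
  facet normal 0.0000 0.0000 1.0000
    outer loop
      vertex 0.0 0.0 7.0
      vertex 22.0 4.0 7.0
      vertex 7.0 4.0 7.0
    endloop
  endfacet
  facet normal 0.0000 0.0000 1.0000
    outer loop
      vertex 0.0 0.0 7.0
      vertex 7.0 4.0 7.0
      vertex 7.0 15.0 7.0
    endloop
  endfacet
  facet normal 0.0000 0.0000 1.0000
    outer loop
      vertex 0.0 0.0 7.0
      vertex 7.0 15.0 7.0
      vertex 0.0 15.0 7.0
    endloop
  endfacet
  facet normal 0.0000 -1.0000 0.0000
    outer loop
      vertex 0.0 0.0 0.0
      vertex 22.0 0.0 0.0
      vertex 22.0 0.0 7.0
    endloop
  endfacet
  facet normal 0.0000 -1.0000 0.0000
    outer loop
      vertex 0.0 0.0 0.0
      vertex 22.0 0.0 7.0
      vertex 0.0 0.0 7.0
    endloop
  endfacet
  facet normal 1.0000 0.0000 0.0000
    outer loop
      vertex 22.0 0.0 0.0
      vertex 22.0 4.0 0.0
      vertex 22.0 4.0 7.0
    endloop
  endfacet
  facet normal 1.0000 0.0000 0.0000
    outer loop
      vertex 22.0 0.0 0.0
      vertex 22.0 4.0 7.0
      vertex 22.0 0.0 7.0
    endloop
  endfacet
  facet normal 0.0000 1.0000 0.0000
    outer loop
      vertex 22.0 4.0 0.0
      vertex 7.0 4.0 0.0
      vertex 7.0 4.0 7.0
    endloop
  endfacet
  facet normal 0.0000 1.0000 0.0000
    outer loop
      vertex 22.0 4.0 0.0
      vertex 7.0 4.0 7.0
      vertex 22.0 4.0 7.0
    endloop
  endfacet
  facet normal 1.0000 0.0000 0.0000
    outer loop
      vertex 7.0 4.0 0.0
      vertex 7.0 15.0 0.0
      vertex 7.0 15.0 7.0
    endloop
  endfacet
  facet normal 1.0000 0.0000 0.0000
    outer loop
      vertex 7.0 4.0 0.0
      vertex 7.0 15.0 7.0
      vertex 7.0 4.0 7.0
    endloop
  endfacet
  facet normal 0.0000 1.0000 0.0000
    outer loop
      vertex 7.0 15.0 0.0
      vertex 0.0 15.0 0.0
      vertex 0.0 15.0 7.0
    endloop
  endfacet
  facet normal 0.0000 1.0000 0.0000
    outer loop
      vertex 7.0 15.0 0.0
      vertex 0.0 15.0 7.0
      vertex 7.0 15.0 7.0
    endloop
  endfacet
  facet normal -1.0000 0.0000 0.0000
    outer loop
      vertex 0.0 15.0 0.0
      vertex 0.0 0.0 0.0
      vertex 0.0 0.0 7.0
    endloop
  endfacet
  facet normal -1.0000 0.0000 0.0000
    outer loop
      vertex 0.0 15.0 0.0
      vertex 0.0 0.0 7.0
      vertex 0.0 15.0 7.0
    endloop
  endfacet
endsolid part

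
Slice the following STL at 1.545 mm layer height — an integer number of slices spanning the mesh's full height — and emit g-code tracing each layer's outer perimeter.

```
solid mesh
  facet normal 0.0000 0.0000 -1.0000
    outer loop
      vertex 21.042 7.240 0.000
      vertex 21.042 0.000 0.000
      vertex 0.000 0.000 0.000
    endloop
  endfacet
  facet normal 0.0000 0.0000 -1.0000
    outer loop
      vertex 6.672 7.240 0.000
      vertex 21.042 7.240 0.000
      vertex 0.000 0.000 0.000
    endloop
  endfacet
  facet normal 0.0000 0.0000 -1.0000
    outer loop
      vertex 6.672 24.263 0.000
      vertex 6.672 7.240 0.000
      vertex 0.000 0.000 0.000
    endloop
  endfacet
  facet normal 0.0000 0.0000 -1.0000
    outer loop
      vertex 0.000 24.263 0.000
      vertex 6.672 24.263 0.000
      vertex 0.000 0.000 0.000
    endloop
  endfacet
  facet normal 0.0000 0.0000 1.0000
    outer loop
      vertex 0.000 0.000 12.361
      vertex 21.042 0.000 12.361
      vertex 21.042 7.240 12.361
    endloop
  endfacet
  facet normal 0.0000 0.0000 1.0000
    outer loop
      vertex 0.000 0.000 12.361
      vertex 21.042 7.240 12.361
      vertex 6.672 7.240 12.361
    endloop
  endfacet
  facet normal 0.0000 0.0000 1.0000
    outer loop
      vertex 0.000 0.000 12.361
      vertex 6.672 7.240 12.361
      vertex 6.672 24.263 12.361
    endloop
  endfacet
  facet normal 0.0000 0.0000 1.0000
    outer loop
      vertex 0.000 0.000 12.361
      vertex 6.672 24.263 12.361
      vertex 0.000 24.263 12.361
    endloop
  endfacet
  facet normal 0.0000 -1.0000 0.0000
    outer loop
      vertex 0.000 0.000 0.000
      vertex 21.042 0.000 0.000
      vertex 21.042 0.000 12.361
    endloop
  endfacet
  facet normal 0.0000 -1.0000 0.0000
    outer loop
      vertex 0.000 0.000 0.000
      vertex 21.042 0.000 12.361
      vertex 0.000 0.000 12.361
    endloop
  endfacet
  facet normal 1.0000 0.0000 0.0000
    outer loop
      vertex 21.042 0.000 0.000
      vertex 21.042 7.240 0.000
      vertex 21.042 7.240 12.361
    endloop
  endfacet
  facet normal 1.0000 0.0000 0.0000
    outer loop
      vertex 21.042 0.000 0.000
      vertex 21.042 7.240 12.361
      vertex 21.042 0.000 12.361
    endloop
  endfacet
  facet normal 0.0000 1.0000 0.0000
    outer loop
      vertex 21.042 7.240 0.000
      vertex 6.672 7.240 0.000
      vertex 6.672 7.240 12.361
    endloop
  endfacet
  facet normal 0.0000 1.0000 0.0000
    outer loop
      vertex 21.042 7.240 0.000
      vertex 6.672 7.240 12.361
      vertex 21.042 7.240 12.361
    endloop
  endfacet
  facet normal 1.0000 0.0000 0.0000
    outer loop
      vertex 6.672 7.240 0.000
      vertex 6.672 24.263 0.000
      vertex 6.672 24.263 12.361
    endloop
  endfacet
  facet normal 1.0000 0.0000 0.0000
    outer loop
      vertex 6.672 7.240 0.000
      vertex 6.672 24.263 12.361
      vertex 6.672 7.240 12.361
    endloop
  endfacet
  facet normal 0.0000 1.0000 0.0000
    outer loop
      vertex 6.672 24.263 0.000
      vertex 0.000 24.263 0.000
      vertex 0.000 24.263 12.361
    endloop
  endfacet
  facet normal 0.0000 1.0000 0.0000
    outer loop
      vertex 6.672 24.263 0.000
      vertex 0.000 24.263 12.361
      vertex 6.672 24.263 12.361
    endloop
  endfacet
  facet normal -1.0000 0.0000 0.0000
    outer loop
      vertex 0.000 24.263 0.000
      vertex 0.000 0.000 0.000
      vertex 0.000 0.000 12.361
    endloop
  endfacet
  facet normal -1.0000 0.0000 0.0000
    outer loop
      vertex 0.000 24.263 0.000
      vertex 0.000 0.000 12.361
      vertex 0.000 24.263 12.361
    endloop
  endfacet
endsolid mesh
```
; perimeter-only toolpath
G21 ; units = mm
G90 ; absolute positioning
G28 ; home
; layer 1
G0 Z1.545
G0 X0.000 Y0.000
G1 X21.042 Y0.000
G1 X21.042 Y7.240
G1 X6.672 Y7.240
G1 X6.672 Y24.263
G1 X0.000 Y24.263
G1 X0.000 Y0.000
; layer 2
G0 Z3.090
G0 X0.000 Y0.000
G1 X21.042 Y0.000
G1 X21.042 Y7.240
G1 X6.672 Y7.240
G1 X6.672 Y24.263
G1 X0.000 Y24.263
G1 X0.000 Y0.000
; layer 3
G0 Z4.635
G0 X0.000 Y0.000
G1 X21.042 Y0.000
G1 X21.042 Y7.240
G1 X6.672 Y7.240
G1 X6.672 Y24.263
G1 X0.000 Y24.263
G1 X0.000 Y0.000
; layer 4
G0 Z6.181
G0 X0.000 Y0.000
G1 X21.042 Y0.000
G1 X21.042 Y7.240
G1 X6.672 Y7.240
G1 X6.672 Y24.263
G1 X0.000 Y24.263
G1 X0.000 Y0.000
; layer 5
G0 Z7.726
G0 X0.000 Y0.000
G1 X21.042 Y0.000
G1 X21.042 Y7.240
G1 X6.672 Y7.240
G1 X6.672 Y24.263
G1 X0.000 Y24.263
G1 X0.000 Y0.000
; layer 6
G0 Z9.271
G0 X0.000 Y0.000
G1 X21.042 Y0.000
G1 X21.042 Y7.240
G1 X6.672 Y7.240
G1 X6.672 Y24.263
G1 X0.000 Y24.263
G1 X0.000 Y0.000
; layer 7
G0 Z10.816
G0 X0.000 Y0.000
G1 X21.042 Y0.000
G1 X21.042 Y7.240
G1 X6.672 Y7.240
G1 X6.672 Y24.263
G1 X0.000 Y24.263
G1 X0.000 Y0.000
; layer 8
G0 Z12.361
G0 X0.000 Y0.000
G1 X21.042 Y0.000
G1 X21.042 Y7.240
G1 X6.672 Y7.240
G1 X6.672 Y24.263
G1 X0.000 Y24.263
G1 X0.000 Y0.000
M2 ; end

The solid is an L-shaped prism: outer 21 × 24.3 mm, arm thicknesses ≈ 7.24 mm (horizontal) and 6.67 mm (vertical), extruded 12.4 mm in z. Slicing at Δz = 1.545 mm — 8 equal slices spanning the solid's height, so layer i sits at z = i·h/8 — gives 8 non-empty perimeters. Each is a 6-segment closed polygon; G0 lifts to the layer z and rapids to the start vertex, then G1 traces the edges.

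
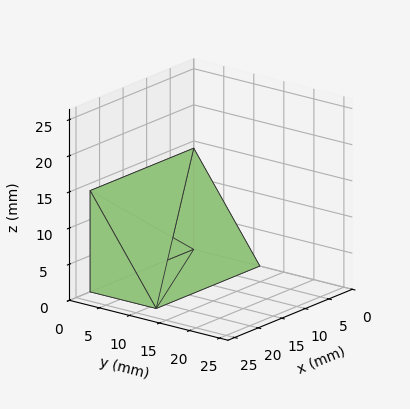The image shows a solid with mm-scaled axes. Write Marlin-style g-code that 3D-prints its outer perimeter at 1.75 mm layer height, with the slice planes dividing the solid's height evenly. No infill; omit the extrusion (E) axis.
Reading the render: the shape is a wedge (ramp): 22 × 11 mm base, rising to 14 mm along the y=0 edge and sloping linearly to z=0 at y=11 (dimensions read to the nearest mm from the axis ticks). For the g-code, the solid's height is divided into equal slices at the stated Δz and each level perimeter traced with G1 moves after a G0 lift.

; perimeter-only toolpath
G21 ; units = mm
G90 ; absolute positioning
G28 ; home
; layer 1
G0 Z1.75
G0 X0.00 Y0.00
G1 X22.00 Y0.00
G1 X22.00 Y9.62
G1 X0.00 Y9.62
G1 X0.00 Y0.00
; layer 2
G0 Z3.50
G0 X0.00 Y0.00
G1 X22.00 Y0.00
G1 X22.00 Y8.25
G1 X0.00 Y8.25
G1 X0.00 Y0.00
; layer 3
G0 Z5.25
G0 X0.00 Y0.00
G1 X22.00 Y0.00
G1 X22.00 Y6.88
G1 X0.00 Y6.88
G1 X0.00 Y0.00
; layer 4
G0 Z7.00
G0 X0.00 Y0.00
G1 X22.00 Y0.00
G1 X22.00 Y5.50
G1 X0.00 Y5.50
G1 X0.00 Y0.00
; layer 5
G0 Z8.75
G0 X0.00 Y0.00
G1 X22.00 Y0.00
G1 X22.00 Y4.12
G1 X0.00 Y4.12
G1 X0.00 Y0.00
; layer 6
G0 Z10.50
G0 X0.00 Y0.00
G1 X22.00 Y0.00
G1 X22.00 Y2.75
G1 X0.00 Y2.75
G1 X0.00 Y0.00
; layer 7
G0 Z12.25
G0 X0.00 Y0.00
G1 X22.00 Y0.00
G1 X22.00 Y1.38
G1 X0.00 Y1.38
G1 X0.00 Y0.00
M2 ; end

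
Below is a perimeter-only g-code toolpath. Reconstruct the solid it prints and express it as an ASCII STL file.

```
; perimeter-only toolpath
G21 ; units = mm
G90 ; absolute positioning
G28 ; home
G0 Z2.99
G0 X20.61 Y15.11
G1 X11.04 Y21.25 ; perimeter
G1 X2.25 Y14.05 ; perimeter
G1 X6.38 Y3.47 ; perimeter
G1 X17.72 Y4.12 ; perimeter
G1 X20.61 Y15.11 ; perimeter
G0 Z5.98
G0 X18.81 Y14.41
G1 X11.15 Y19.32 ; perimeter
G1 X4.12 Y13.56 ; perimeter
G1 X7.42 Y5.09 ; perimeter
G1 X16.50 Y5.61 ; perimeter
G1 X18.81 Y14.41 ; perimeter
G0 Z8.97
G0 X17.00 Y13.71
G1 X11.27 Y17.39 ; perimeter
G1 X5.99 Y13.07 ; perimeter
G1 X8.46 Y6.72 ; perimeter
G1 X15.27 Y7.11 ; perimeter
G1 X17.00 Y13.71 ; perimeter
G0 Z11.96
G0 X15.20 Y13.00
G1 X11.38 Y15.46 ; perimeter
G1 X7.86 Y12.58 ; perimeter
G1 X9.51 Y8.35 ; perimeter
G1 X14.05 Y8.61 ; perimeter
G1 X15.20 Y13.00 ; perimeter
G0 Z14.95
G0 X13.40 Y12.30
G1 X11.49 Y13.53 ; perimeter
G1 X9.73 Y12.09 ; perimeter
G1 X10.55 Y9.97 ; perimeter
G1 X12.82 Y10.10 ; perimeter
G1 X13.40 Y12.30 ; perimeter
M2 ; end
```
solid part
  facet normal 0.0000 0.0000 -1.0000
    outer loop
      vertex 0.38 14.54 0.00
      vertex 10.93 23.18 0.00
      vertex 22.41 15.81 0.00
    endloop
  endfacet
  facet normal 0.0000 0.0000 -1.0000
    outer loop
      vertex 5.33 1.84 0.00
      vertex 0.38 14.54 0.00
      vertex 22.41 15.81 0.00
    endloop
  endfacet
  facet normal 0.0000 0.0000 -1.0000
    outer loop
      vertex 18.95 2.62 0.00
      vertex 5.33 1.84 0.00
      vertex 22.41 15.81 0.00
    endloop
  endfacet
  facet normal 0.4787 0.7457 0.4634
    outer loop
      vertex 22.41 15.81 0.00
      vertex 10.93 23.18 0.00
      vertex 11.60 11.60 17.94
    endloop
  endfacet
  facet normal -0.5614 0.6855 0.4635
    outer loop
      vertex 10.93 23.18 0.00
      vertex 0.38 14.54 0.00
      vertex 11.60 11.60 17.94
    endloop
  endfacet
  facet normal -0.8256 -0.3218 0.4636
    outer loop
      vertex 0.38 14.54 0.00
      vertex 5.33 1.84 0.00
      vertex 11.60 11.60 17.94
    endloop
  endfacet
  facet normal 0.0507 -0.8846 0.4636
    outer loop
      vertex 5.33 1.84 0.00
      vertex 18.95 2.62 0.00
      vertex 11.60 11.60 17.94
    endloop
  endfacet
  facet normal 0.8570 -0.2248 0.4637
    outer loop
      vertex 18.95 2.62 0.00
      vertex 22.41 15.81 0.00
      vertex 11.60 11.60 17.94
    endloop
  endfacet
endsolid part

The G0 Z moves step by Δz≈2.99 mm. The G1 loops shrink linearly with z, so the solid tapers from its base footprint up to z≈17.9. Closing with a flat bottom cap and the tapered top and triangulating gives 8 facets — a regular 5-sided pyramid, base circumscribed radius ≈ 11.6 mm, apex at z ≈ 17.9 mm.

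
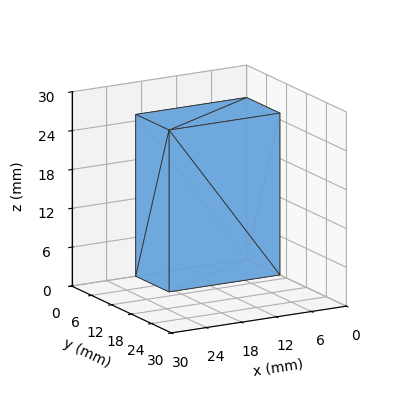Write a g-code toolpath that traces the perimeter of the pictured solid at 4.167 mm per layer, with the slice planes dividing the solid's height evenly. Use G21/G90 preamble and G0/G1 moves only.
Reading the render: the shape is a rectangular box, roughly 19 × 10 mm footprint and 25 mm tall (dimensions read to the nearest mm from the axis ticks). For the g-code, the solid's height is divided into equal slices at the stated Δz and each level perimeter traced with G1 moves after a G0 lift.

; perimeter-only toolpath
G21 ; units = mm
G90 ; absolute positioning
G28 ; home
; layer 1
G0 Z4.167
G0 X0.000 Y0.000
G1 X19.000 Y0.000
G1 X19.000 Y10.000
G1 X0.000 Y10.000
G1 X0.000 Y0.000
; layer 2
G0 Z8.333
G0 X0.000 Y0.000
G1 X19.000 Y0.000
G1 X19.000 Y10.000
G1 X0.000 Y10.000
G1 X0.000 Y0.000
; layer 3
G0 Z12.500
G0 X0.000 Y0.000
G1 X19.000 Y0.000
G1 X19.000 Y10.000
G1 X0.000 Y10.000
G1 X0.000 Y0.000
; layer 4
G0 Z16.667
G0 X0.000 Y0.000
G1 X19.000 Y0.000
G1 X19.000 Y10.000
G1 X0.000 Y10.000
G1 X0.000 Y0.000
; layer 5
G0 Z20.833
G0 X0.000 Y0.000
G1 X19.000 Y0.000
G1 X19.000 Y10.000
G1 X0.000 Y10.000
G1 X0.000 Y0.000
; layer 6
G0 Z25.000
G0 X0.000 Y0.000
G1 X19.000 Y0.000
G1 X19.000 Y10.000
G1 X0.000 Y10.000
G1 X0.000 Y0.000
M2 ; end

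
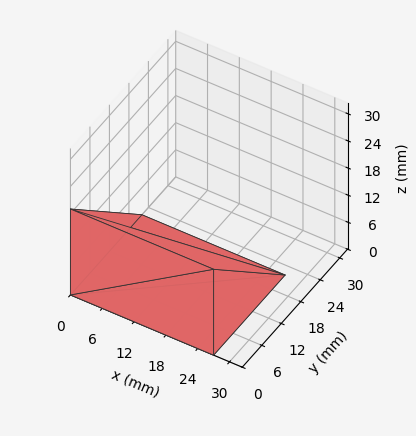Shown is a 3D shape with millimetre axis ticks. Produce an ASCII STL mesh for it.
Reading the render: the shape is a wedge (ramp): 27 × 22 mm base, rising to 19 mm along the y=0 edge and sloping linearly to z=0 at y=22 (dimensions read to the nearest mm from the axis ticks). For the STL, each face is triangulated and given an outward normal.

solid part
  facet normal 0.0000 0.0000 -1.0000
    outer loop
      vertex 27.000 22.000 0.000
      vertex 27.000 0.000 0.000
      vertex 0.000 0.000 0.000
    endloop
  endfacet
  facet normal 0.0000 0.0000 -1.0000
    outer loop
      vertex 0.000 22.000 0.000
      vertex 27.000 22.000 0.000
      vertex 0.000 0.000 0.000
    endloop
  endfacet
  facet normal 0.0000 -1.0000 0.0000
    outer loop
      vertex 0.000 0.000 0.000
      vertex 27.000 0.000 0.000
      vertex 27.000 0.000 19.000
    endloop
  endfacet
  facet normal 0.0000 -1.0000 0.0000
    outer loop
      vertex 0.000 0.000 0.000
      vertex 27.000 0.000 19.000
      vertex 0.000 0.000 19.000
    endloop
  endfacet
  facet normal 0.0000 0.6536 0.7568
    outer loop
      vertex 0.000 0.000 19.000
      vertex 27.000 0.000 19.000
      vertex 27.000 22.000 0.000
    endloop
  endfacet
  facet normal 0.0000 0.6536 0.7568
    outer loop
      vertex 0.000 0.000 19.000
      vertex 27.000 22.000 0.000
      vertex 0.000 22.000 0.000
    endloop
  endfacet
  facet normal -1.0000 0.0000 0.0000
    outer loop
      vertex 0.000 0.000 19.000
      vertex 0.000 22.000 0.000
      vertex 0.000 0.000 0.000
    endloop
  endfacet
  facet normal 1.0000 0.0000 0.0000
    outer loop
      vertex 27.000 0.000 0.000
      vertex 27.000 22.000 0.000
      vertex 27.000 0.000 19.000
    endloop
  endfacet
endsolid part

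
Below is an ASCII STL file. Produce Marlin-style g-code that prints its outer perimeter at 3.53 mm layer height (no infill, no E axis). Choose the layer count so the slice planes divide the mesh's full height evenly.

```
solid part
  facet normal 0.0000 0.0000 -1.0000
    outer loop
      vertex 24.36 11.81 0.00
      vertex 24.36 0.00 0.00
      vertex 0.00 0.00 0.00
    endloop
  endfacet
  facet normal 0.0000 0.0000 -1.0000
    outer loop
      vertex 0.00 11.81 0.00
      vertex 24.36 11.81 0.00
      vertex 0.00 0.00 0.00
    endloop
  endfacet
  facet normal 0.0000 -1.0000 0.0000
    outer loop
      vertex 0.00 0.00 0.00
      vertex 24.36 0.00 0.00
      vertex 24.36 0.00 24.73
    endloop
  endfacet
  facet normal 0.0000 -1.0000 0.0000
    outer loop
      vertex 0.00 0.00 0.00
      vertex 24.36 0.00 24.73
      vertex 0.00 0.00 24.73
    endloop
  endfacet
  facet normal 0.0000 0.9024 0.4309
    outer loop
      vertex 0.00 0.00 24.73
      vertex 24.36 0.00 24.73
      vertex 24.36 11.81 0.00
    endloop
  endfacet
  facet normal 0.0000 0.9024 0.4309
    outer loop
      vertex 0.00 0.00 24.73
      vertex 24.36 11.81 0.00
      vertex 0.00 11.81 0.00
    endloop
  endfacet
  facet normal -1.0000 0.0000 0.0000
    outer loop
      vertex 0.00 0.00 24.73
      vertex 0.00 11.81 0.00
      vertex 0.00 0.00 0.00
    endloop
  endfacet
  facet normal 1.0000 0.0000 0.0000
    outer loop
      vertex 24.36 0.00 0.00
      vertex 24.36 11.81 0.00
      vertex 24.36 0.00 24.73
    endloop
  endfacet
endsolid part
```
; perimeter-only toolpath
G21 ; units = mm
G90 ; absolute positioning
G28 ; home
; layer 1
G0 Z3.53
G0 X0.00 Y0.00
G1 X24.36 Y0.00
G1 X24.36 Y10.12
G1 X0.00 Y10.12
G1 X0.00 Y0.00
; layer 2
G0 Z7.07
G0 X0.00 Y0.00
G1 X24.36 Y0.00
G1 X24.36 Y8.44
G1 X0.00 Y8.44
G1 X0.00 Y0.00
; layer 3
G0 Z10.60
G0 X0.00 Y0.00
G1 X24.36 Y0.00
G1 X24.36 Y6.75
G1 X0.00 Y6.75
G1 X0.00 Y0.00
; layer 4
G0 Z14.13
G0 X0.00 Y0.00
G1 X24.36 Y0.00
G1 X24.36 Y5.06
G1 X0.00 Y5.06
G1 X0.00 Y0.00
; layer 5
G0 Z17.66
G0 X0.00 Y0.00
G1 X24.36 Y0.00
G1 X24.36 Y3.37
G1 X0.00 Y3.37
G1 X0.00 Y0.00
; layer 6
G0 Z21.20
G0 X0.00 Y0.00
G1 X24.36 Y0.00
G1 X24.36 Y1.69
G1 X0.00 Y1.69
G1 X0.00 Y0.00
M2 ; end

The solid is a wedge (ramp): 24.4 × 11.8 mm base, rising to 24.7 mm along the y=0 edge and sloping linearly to z=0 at y=11.8. Slicing at Δz = 3.53 mm — 7 equal slices spanning the solid's height, so layer i sits at z = i·h/7 — gives 6 non-empty perimeters. Each is a 4-segment closed polygon; G0 lifts to the layer z and rapids to the start vertex, then G1 traces the edges. The cross-section shrinks linearly with z (the slice at the apex is degenerate and omitted).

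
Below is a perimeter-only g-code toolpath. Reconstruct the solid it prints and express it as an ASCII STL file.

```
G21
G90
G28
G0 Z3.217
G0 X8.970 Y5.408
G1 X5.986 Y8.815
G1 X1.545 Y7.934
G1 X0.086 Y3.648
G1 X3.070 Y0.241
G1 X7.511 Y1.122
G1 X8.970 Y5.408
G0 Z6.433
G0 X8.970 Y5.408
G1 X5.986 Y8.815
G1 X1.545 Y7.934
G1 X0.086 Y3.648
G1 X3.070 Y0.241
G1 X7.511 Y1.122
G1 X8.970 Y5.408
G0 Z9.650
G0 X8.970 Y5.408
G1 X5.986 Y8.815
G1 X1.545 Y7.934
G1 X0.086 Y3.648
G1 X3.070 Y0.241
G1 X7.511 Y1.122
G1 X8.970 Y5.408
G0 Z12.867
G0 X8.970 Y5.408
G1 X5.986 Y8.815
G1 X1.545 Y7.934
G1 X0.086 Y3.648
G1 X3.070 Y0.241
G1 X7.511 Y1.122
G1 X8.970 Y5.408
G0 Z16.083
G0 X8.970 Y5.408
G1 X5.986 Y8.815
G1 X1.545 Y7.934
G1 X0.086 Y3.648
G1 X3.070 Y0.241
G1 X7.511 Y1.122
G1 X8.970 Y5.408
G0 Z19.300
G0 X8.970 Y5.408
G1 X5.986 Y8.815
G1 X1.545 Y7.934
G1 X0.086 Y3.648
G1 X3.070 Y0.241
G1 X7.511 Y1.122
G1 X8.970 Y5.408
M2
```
solid part
  facet normal 0.0000 0.0000 -1.0000
    outer loop
      vertex 1.545 7.934 0.000
      vertex 5.986 8.815 0.000
      vertex 8.970 5.408 0.000
    endloop
  endfacet
  facet normal 0.0000 0.0000 -1.0000
    outer loop
      vertex 0.086 3.648 0.000
      vertex 1.545 7.934 0.000
      vertex 8.970 5.408 0.000
    endloop
  endfacet
  facet normal 0.0000 0.0000 -1.0000
    outer loop
      vertex 3.070 0.241 0.000
      vertex 0.086 3.648 0.000
      vertex 8.970 5.408 0.000
    endloop
  endfacet
  facet normal 0.0000 0.0000 -1.0000
    outer loop
      vertex 7.511 1.122 0.000
      vertex 3.070 0.241 0.000
      vertex 8.970 5.408 0.000
    endloop
  endfacet
  facet normal 0.0000 0.0000 1.0000
    outer loop
      vertex 8.970 5.408 19.300
      vertex 5.986 8.815 19.300
      vertex 1.545 7.934 19.300
    endloop
  endfacet
  facet normal 0.0000 0.0000 1.0000
    outer loop
      vertex 8.970 5.408 19.300
      vertex 1.545 7.934 19.300
      vertex 0.086 3.648 19.300
    endloop
  endfacet
  facet normal 0.0000 0.0000 1.0000
    outer loop
      vertex 8.970 5.408 19.300
      vertex 0.086 3.648 19.300
      vertex 3.070 0.241 19.300
    endloop
  endfacet
  facet normal 0.0000 0.0000 1.0000
    outer loop
      vertex 8.970 5.408 19.300
      vertex 3.070 0.241 19.300
      vertex 7.511 1.122 19.300
    endloop
  endfacet
  facet normal 0.7523 0.6589 0.0000
    outer loop
      vertex 8.970 5.408 0.000
      vertex 5.986 8.815 0.000
      vertex 5.986 8.815 19.300
    endloop
  endfacet
  facet normal 0.7523 0.6589 0.0000
    outer loop
      vertex 8.970 5.408 0.000
      vertex 5.986 8.815 19.300
      vertex 8.970 5.408 19.300
    endloop
  endfacet
  facet normal -0.1946 0.9809 0.0000
    outer loop
      vertex 5.986 8.815 0.000
      vertex 1.545 7.934 0.000
      vertex 1.545 7.934 19.300
    endloop
  endfacet
  facet normal -0.1946 0.9809 0.0000
    outer loop
      vertex 5.986 8.815 0.000
      vertex 1.545 7.934 19.300
      vertex 5.986 8.815 19.300
    endloop
  endfacet
  facet normal -0.9467 0.3223 0.0000
    outer loop
      vertex 1.545 7.934 0.000
      vertex 0.086 3.648 0.000
      vertex 0.086 3.648 19.300
    endloop
  endfacet
  facet normal -0.9467 0.3223 0.0000
    outer loop
      vertex 1.545 7.934 0.000
      vertex 0.086 3.648 19.300
      vertex 1.545 7.934 19.300
    endloop
  endfacet
  facet normal -0.7523 -0.6589 0.0000
    outer loop
      vertex 0.086 3.648 0.000
      vertex 3.070 0.241 0.000
      vertex 3.070 0.241 19.300
    endloop
  endfacet
  facet normal -0.7523 -0.6589 0.0000
    outer loop
      vertex 0.086 3.648 0.000
      vertex 3.070 0.241 19.300
      vertex 0.086 3.648 19.300
    endloop
  endfacet
  facet normal 0.1946 -0.9809 0.0000
    outer loop
      vertex 3.070 0.241 0.000
      vertex 7.511 1.122 0.000
      vertex 7.511 1.122 19.300
    endloop
  endfacet
  facet normal 0.1946 -0.9809 0.0000
    outer loop
      vertex 3.070 0.241 0.000
      vertex 7.511 1.122 19.300
      vertex 3.070 0.241 19.300
    endloop
  endfacet
  facet normal 0.9467 -0.3223 0.0000
    outer loop
      vertex 7.511 1.122 0.000
      vertex 8.970 5.408 0.000
      vertex 8.970 5.408 19.300
    endloop
  endfacet
  facet normal 0.9467 -0.3223 0.0000
    outer loop
      vertex 7.511 1.122 0.000
      vertex 8.970 5.408 19.300
      vertex 7.511 1.122 19.300
    endloop
  endfacet
endsolid part

The G0 Z moves step by Δz≈3.217 mm. Every layer's G1 loop is the same polygon, so the solid is a straight extrusion of it from z=0 to z≈19.3. Closing with flat bottom and top caps and triangulating gives 20 facets — a regular 6-sided prism (a cylinder approximated with 6 flat sides), circumscribed radius ≈ 4.53 mm, height ≈ 19.3 mm.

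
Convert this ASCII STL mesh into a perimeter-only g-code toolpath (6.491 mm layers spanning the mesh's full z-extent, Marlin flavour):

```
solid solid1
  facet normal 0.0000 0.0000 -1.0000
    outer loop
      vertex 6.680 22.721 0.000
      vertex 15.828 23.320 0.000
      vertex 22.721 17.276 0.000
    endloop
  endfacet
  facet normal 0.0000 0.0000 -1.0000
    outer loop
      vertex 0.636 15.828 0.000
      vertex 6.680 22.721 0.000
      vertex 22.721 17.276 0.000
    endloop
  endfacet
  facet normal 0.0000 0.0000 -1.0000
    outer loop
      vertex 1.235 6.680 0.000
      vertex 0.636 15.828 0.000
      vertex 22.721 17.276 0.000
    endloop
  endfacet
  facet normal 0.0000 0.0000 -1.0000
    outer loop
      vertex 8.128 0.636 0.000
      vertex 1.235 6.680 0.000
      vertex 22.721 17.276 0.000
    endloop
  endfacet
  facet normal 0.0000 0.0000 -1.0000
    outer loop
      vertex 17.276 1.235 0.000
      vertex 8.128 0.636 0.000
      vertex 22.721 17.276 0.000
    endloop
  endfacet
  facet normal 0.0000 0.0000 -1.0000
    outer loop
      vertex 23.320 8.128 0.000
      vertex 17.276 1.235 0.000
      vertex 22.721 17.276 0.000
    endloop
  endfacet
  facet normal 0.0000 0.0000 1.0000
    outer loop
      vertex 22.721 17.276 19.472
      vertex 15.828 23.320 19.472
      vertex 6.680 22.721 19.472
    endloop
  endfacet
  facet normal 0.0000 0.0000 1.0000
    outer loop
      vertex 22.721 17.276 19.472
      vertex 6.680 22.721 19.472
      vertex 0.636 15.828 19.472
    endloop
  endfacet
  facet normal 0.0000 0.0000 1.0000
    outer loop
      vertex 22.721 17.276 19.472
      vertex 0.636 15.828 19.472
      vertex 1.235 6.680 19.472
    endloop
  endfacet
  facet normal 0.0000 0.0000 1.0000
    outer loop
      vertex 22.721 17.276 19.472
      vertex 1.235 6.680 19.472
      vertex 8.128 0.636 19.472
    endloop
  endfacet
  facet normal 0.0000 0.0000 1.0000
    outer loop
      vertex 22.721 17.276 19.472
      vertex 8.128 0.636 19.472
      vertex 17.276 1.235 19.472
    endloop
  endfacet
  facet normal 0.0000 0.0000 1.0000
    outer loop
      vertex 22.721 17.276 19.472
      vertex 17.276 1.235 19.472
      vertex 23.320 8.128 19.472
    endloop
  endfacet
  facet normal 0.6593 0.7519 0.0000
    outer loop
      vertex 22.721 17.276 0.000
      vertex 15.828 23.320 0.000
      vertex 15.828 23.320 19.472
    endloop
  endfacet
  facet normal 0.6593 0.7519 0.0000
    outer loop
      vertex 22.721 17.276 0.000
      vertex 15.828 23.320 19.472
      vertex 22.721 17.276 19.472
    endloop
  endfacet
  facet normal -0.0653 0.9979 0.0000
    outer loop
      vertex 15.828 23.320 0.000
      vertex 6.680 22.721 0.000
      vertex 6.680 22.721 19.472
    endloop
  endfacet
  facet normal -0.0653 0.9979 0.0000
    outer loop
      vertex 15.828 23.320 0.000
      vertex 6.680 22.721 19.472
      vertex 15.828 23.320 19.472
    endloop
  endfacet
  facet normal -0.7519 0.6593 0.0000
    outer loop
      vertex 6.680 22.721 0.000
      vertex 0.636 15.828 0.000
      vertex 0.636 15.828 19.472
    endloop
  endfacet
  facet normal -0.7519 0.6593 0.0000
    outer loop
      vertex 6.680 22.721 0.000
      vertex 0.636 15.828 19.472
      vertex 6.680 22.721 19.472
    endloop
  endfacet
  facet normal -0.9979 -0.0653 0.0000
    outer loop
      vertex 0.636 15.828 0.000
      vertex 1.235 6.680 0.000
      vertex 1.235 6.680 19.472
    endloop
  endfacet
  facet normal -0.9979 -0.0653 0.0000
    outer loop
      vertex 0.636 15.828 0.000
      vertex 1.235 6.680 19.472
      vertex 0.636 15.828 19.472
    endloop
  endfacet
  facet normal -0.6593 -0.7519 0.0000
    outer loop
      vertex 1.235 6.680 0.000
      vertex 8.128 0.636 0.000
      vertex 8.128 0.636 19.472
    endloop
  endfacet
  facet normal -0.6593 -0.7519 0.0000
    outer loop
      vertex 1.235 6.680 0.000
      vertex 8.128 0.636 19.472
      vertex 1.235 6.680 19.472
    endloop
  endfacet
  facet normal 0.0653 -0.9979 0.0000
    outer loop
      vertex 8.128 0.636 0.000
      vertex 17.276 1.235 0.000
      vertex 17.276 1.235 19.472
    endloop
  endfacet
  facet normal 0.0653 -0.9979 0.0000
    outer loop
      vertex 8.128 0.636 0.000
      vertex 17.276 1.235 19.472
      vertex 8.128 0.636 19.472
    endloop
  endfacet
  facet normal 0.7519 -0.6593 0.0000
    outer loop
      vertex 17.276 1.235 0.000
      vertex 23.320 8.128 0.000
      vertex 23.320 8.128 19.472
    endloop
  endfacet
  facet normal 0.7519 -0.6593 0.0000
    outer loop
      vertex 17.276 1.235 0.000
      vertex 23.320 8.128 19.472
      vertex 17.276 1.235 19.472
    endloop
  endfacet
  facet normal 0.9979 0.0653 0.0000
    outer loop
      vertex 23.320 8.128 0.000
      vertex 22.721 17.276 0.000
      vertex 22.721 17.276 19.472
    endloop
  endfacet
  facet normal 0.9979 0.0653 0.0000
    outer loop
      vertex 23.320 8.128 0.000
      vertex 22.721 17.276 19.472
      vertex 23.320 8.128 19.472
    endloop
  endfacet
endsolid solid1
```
; perimeter-only toolpath
G21 ; units = mm
G90 ; absolute positioning
G28 ; home
; layer 1
G0 Z6.491
G0 X22.721 Y17.276
G1 X15.828 Y23.320
G1 X6.680 Y22.721
G1 X0.636 Y15.828
G1 X1.235 Y6.680
G1 X8.128 Y0.636
G1 X17.276 Y1.235
G1 X23.320 Y8.128
G1 X22.721 Y17.276
; layer 2
G0 Z12.981
G0 X22.721 Y17.276
G1 X15.828 Y23.320
G1 X6.680 Y22.721
G1 X0.636 Y15.828
G1 X1.235 Y6.680
G1 X8.128 Y0.636
G1 X17.276 Y1.235
G1 X23.320 Y8.128
G1 X22.721 Y17.276
; layer 3
G0 Z19.472
G0 X22.721 Y17.276
G1 X15.828 Y23.320
G1 X6.680 Y22.721
G1 X0.636 Y15.828
G1 X1.235 Y6.680
G1 X8.128 Y0.636
G1 X17.276 Y1.235
G1 X23.320 Y8.128
G1 X22.721 Y17.276
M2 ; end

The solid is a regular 8-sided prism (a cylinder approximated with 8 flat sides), circumscribed radius ≈ 12 mm, height ≈ 19.5 mm. Slicing at Δz = 6.491 mm — 3 equal slices spanning the solid's height, so layer i sits at z = i·h/3 — gives 3 non-empty perimeters. Each is a 8-segment closed polygon; G0 lifts to the layer z and rapids to the start vertex, then G1 traces the edges.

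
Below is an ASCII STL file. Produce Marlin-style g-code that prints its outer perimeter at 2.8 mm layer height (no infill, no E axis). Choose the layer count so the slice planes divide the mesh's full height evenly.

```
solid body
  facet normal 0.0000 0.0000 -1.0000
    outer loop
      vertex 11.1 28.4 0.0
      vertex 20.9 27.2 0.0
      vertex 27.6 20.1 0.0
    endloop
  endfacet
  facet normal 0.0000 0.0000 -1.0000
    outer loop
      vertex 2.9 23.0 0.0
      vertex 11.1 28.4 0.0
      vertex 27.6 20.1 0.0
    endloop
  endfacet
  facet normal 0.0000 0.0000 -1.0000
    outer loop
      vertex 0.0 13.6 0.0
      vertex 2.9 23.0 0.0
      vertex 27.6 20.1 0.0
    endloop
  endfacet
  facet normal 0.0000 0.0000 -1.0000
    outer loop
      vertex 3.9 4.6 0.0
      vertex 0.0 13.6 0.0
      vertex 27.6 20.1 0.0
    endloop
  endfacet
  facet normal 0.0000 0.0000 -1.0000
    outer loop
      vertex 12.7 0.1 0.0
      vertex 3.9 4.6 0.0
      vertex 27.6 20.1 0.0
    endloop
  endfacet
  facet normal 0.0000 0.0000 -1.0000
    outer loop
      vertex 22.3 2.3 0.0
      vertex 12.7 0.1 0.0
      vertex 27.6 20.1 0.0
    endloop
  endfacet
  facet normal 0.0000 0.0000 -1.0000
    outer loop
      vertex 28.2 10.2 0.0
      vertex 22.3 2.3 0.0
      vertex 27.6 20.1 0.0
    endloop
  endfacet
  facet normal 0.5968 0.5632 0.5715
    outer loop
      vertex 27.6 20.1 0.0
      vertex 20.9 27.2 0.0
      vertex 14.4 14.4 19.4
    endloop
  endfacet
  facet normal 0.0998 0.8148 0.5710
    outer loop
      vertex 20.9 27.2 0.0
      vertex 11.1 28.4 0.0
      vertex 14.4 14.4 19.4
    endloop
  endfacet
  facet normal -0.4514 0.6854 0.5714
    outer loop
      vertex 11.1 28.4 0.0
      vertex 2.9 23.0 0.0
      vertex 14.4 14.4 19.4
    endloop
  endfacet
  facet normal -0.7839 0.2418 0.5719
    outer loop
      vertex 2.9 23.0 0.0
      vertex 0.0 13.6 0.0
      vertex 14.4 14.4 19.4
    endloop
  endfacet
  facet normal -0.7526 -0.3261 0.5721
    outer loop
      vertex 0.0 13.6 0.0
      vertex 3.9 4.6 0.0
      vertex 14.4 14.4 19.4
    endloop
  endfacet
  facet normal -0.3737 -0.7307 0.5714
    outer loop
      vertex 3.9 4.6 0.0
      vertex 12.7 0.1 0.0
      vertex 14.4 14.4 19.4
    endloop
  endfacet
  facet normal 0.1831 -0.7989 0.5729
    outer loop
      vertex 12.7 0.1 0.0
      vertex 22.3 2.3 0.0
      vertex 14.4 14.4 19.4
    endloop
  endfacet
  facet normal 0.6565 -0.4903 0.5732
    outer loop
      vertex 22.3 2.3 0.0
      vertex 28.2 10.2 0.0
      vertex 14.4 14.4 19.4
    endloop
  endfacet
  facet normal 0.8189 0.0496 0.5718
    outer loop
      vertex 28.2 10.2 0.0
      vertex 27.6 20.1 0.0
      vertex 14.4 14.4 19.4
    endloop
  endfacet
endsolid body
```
; perimeter-only toolpath
G21 ; units = mm
G90 ; absolute positioning
G28 ; home
; layer 1
G0 Z2.8
G0 X25.7 Y19.3
G1 X20.0 Y25.4
G1 X11.6 Y26.4
G1 X4.5 Y21.8
G1 X2.1 Y13.7
G1 X5.4 Y6.0
G1 X12.9 Y2.1
G1 X21.2 Y4.0
G1 X26.2 Y10.8
G1 X25.7 Y19.3
; layer 2
G0 Z5.5
G0 X23.8 Y18.5
G1 X19.0 Y23.5
G1 X12.0 Y24.4
G1 X6.2 Y20.5
G1 X4.1 Y13.8
G1 X6.9 Y7.4
G1 X13.2 Y4.2
G1 X20.0 Y5.8
G1 X24.3 Y11.4
G1 X23.8 Y18.5
; layer 3
G0 Z8.3
G0 X21.9 Y17.7
G1 X18.1 Y21.7
G1 X12.5 Y22.4
G1 X7.8 Y19.3
G1 X6.2 Y13.9
G1 X8.4 Y8.8
G1 X13.4 Y6.2
G1 X18.9 Y7.5
G1 X22.3 Y12.0
G1 X21.9 Y17.7
; layer 4
G0 Z11.1
G0 X20.1 Y16.8
G1 X17.2 Y19.9
G1 X13.0 Y20.4
G1 X9.5 Y18.1
G1 X8.2 Y14.1
G1 X9.9 Y10.2
G1 X13.7 Y8.3
G1 X17.8 Y9.2
G1 X20.3 Y12.6
G1 X20.1 Y16.8
; layer 5
G0 Z13.9
G0 X18.2 Y16.0
G1 X16.3 Y18.1
G1 X13.5 Y18.4
G1 X11.1 Y16.9
G1 X10.3 Y14.2
G1 X11.4 Y11.6
G1 X13.9 Y10.3
G1 X16.7 Y10.9
G1 X18.3 Y13.2
G1 X18.2 Y16.0
; layer 6
G0 Z16.6
G0 X16.3 Y15.2
G1 X15.3 Y16.2
G1 X13.9 Y16.4
G1 X12.8 Y15.6
G1 X12.3 Y14.3
G1 X12.9 Y13.0
G1 X14.2 Y12.4
G1 X15.5 Y12.7
G1 X16.4 Y13.8
G1 X16.3 Y15.2
M2 ; end

The solid is a regular 9-sided pyramid, base circumscribed radius ≈ 14.4 mm, apex at z ≈ 19.4 mm. Slicing at Δz = 2.8 mm — 7 equal slices spanning the solid's height, so layer i sits at z = i·h/7 — gives 6 non-empty perimeters. Each is a 9-segment closed polygon; G0 lifts to the layer z and rapids to the start vertex, then G1 traces the edges. The cross-section shrinks linearly with z (the slice at the apex is degenerate and omitted).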